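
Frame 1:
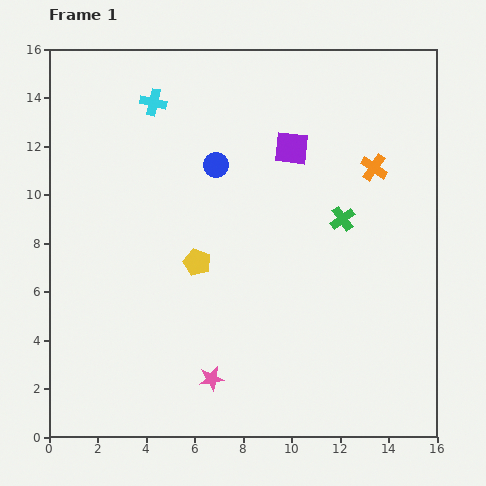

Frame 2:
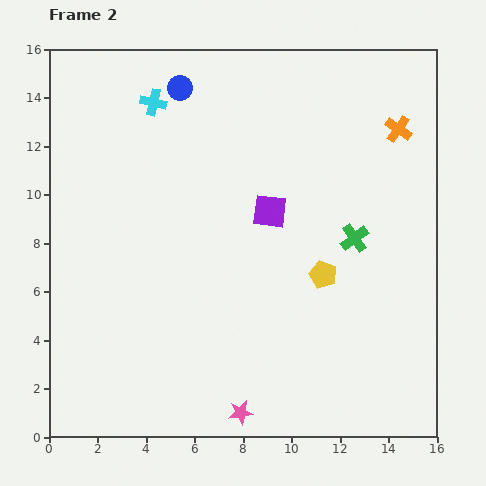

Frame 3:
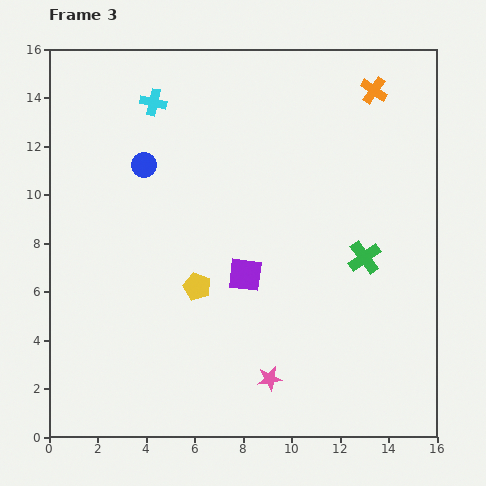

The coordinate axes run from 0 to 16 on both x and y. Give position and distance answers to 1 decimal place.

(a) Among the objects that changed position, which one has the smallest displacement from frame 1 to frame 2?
the green cross

(moved 0.9)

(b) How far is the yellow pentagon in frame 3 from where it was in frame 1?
1.0

The yellow pentagon moved from (6.1, 7.2) to (6.1, 6.2), a distance of √(0.0² + 1.0²) ≈ 1.0.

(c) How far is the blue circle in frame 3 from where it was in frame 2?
3.5

The blue circle moved from (5.4, 14.4) to (3.9, 11.2), a distance of √(1.5² + 3.2²) ≈ 3.5.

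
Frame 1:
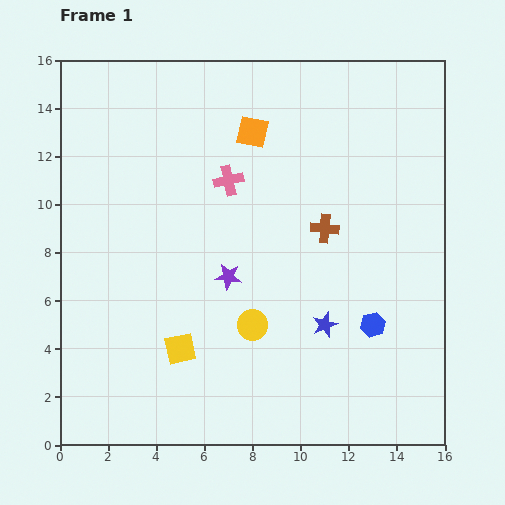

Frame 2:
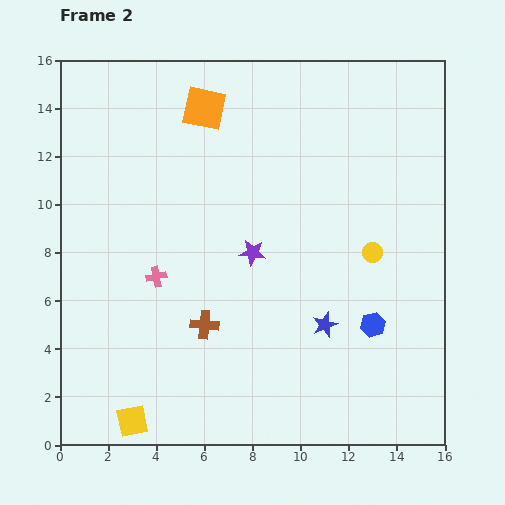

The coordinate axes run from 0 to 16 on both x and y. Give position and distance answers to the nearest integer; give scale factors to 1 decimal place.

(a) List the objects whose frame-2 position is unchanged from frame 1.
the blue star, the blue hexagon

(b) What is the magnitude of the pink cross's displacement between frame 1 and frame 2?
5

The pink cross moved from (7, 11) to (4, 7), a distance of √(3² + 4²) ≈ 5.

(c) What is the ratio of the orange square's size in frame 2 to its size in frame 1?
1.4×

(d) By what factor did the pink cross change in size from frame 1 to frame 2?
0.7×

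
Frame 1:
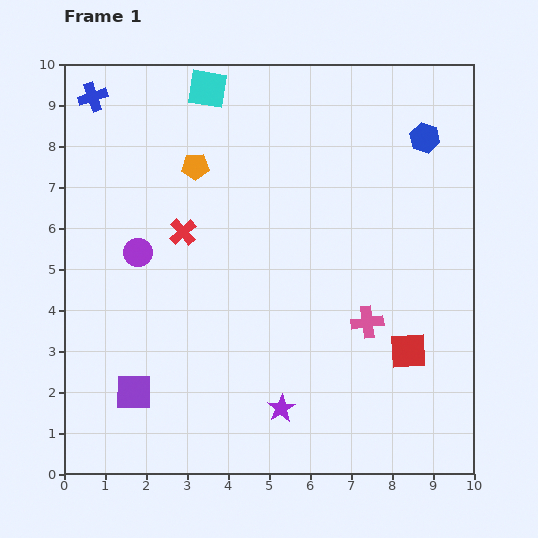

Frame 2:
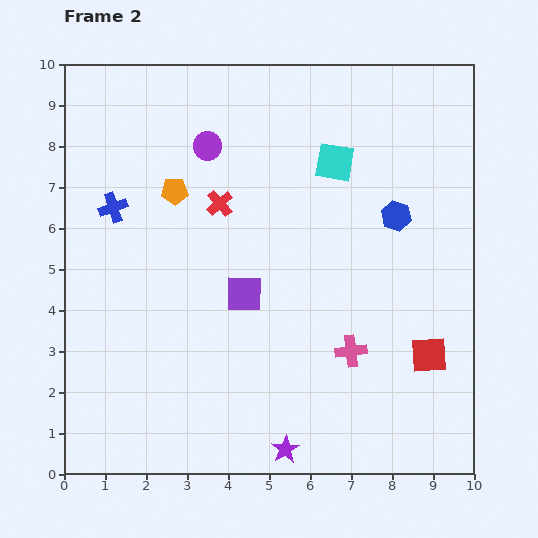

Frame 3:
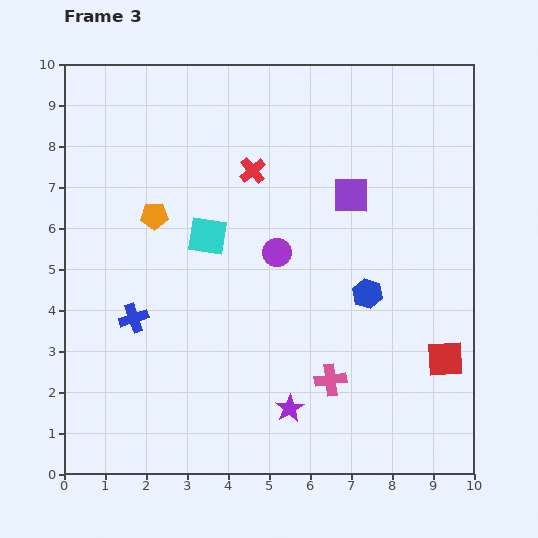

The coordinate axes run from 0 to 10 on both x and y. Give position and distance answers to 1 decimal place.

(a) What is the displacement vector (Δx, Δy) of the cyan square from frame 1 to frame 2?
(3.1, -1.8)

The cyan square was at (3.5, 9.4) in frame 1 and (6.6, 7.6) in frame 2.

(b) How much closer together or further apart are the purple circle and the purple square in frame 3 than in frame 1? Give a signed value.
-1.1

Distance in frame 1: 3.4. Distance in frame 3: 2.3.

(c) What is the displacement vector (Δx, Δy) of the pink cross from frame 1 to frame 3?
(-0.9, -1.4)

The pink cross was at (7.4, 3.7) in frame 1 and (6.5, 2.3) in frame 3.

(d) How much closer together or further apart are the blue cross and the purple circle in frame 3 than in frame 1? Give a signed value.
-0.2

Distance in frame 1: 4.0. Distance in frame 3: 3.8.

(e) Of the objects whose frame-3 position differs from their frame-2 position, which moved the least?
the red square

(moved 0.4)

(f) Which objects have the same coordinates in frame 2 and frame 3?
none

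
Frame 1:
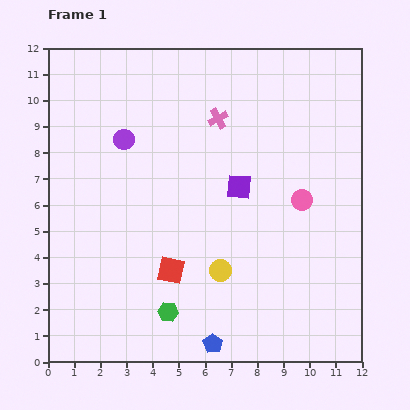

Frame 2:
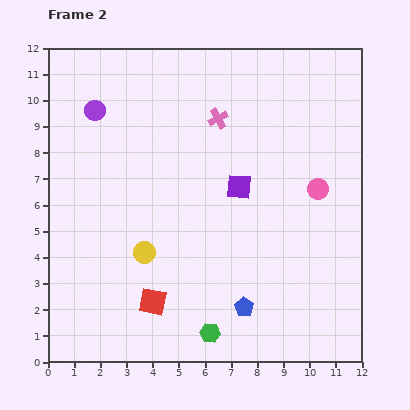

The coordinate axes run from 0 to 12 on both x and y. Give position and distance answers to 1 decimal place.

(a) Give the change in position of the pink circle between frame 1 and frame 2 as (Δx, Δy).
(0.6, 0.4)

The pink circle was at (9.7, 6.2) in frame 1 and (10.3, 6.6) in frame 2.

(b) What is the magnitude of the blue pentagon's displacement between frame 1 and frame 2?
1.8

The blue pentagon moved from (6.3, 0.7) to (7.5, 2.1), a distance of √(1.2² + 1.4²) ≈ 1.8.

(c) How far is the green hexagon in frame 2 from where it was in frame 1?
1.8

The green hexagon moved from (4.6, 1.9) to (6.2, 1.1), a distance of √(1.6² + 0.8²) ≈ 1.8.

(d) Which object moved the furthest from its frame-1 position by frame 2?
the yellow circle

(moved 3.0; next 1.8)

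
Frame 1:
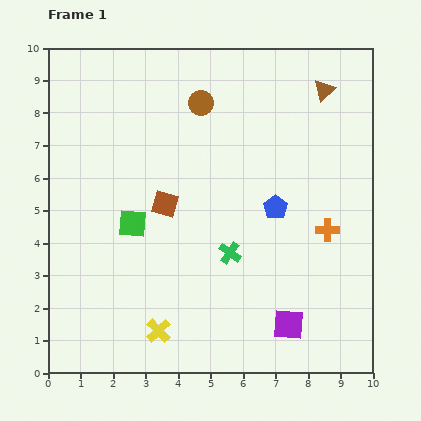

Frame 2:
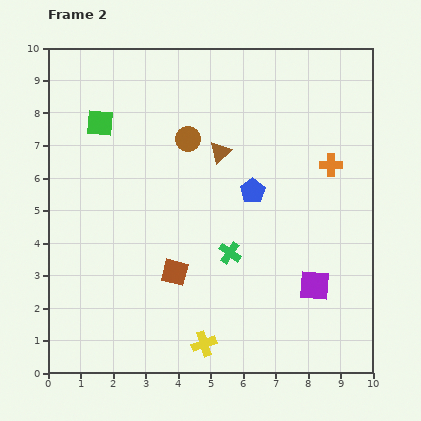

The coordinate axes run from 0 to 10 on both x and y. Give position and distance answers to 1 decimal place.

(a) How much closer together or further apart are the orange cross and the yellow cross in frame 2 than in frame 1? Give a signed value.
+0.6

Distance in frame 1: 6.1. Distance in frame 2: 6.7.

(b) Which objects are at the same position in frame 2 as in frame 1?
the green cross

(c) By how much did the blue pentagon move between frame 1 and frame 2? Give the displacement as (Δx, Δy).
(-0.7, 0.5)

The blue pentagon was at (7.0, 5.1) in frame 1 and (6.3, 5.6) in frame 2.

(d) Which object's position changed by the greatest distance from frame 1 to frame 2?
the brown triangle

(moved 3.7; next 3.3)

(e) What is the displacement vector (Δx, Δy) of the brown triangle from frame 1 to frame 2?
(-3.2, -1.9)

The brown triangle was at (8.5, 8.7) in frame 1 and (5.3, 6.8) in frame 2.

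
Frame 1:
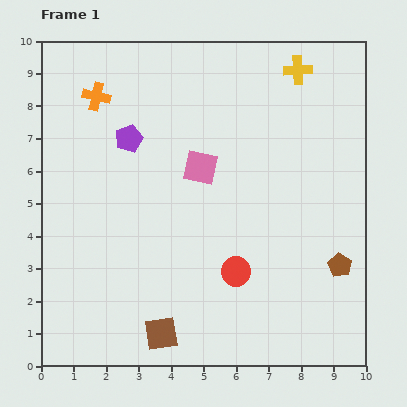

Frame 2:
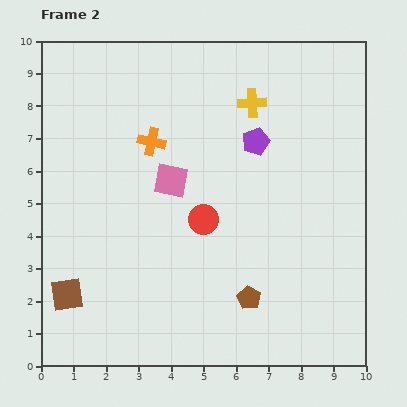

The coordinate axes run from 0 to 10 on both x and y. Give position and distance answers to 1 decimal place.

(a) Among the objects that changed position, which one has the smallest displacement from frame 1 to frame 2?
the pink square

(moved 1.0)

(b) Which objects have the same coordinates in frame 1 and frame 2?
none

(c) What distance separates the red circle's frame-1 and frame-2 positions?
1.9

The red circle moved from (6.0, 2.9) to (5.0, 4.5), a distance of √(1.0² + 1.6²) ≈ 1.9.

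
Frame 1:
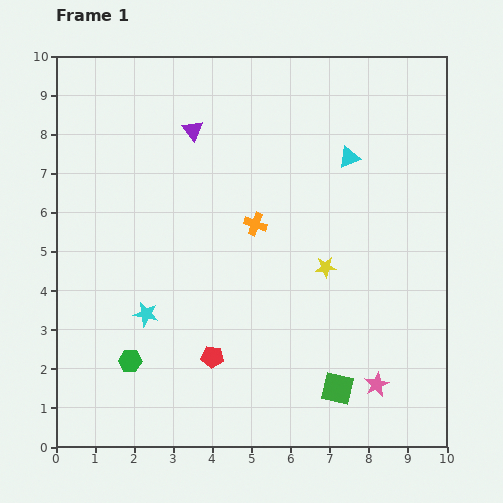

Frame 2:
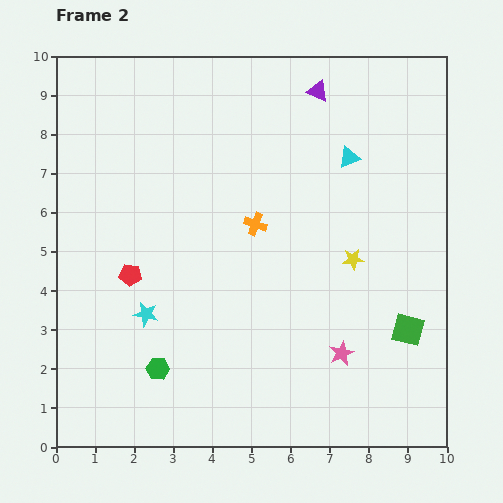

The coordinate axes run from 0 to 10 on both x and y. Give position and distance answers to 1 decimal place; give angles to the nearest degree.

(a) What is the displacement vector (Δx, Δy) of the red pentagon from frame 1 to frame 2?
(-2.1, 2.1)

The red pentagon was at (4.0, 2.3) in frame 1 and (1.9, 4.4) in frame 2.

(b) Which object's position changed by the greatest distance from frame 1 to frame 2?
the purple triangle

(moved 3.4; next 3.0)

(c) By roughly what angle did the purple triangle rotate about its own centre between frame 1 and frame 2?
32° counter-clockwise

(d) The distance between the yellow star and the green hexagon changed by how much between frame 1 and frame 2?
+0.2

Distance in frame 1: 5.5. Distance in frame 2: 5.7.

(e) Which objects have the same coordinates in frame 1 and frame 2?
the orange cross, the cyan triangle, the cyan star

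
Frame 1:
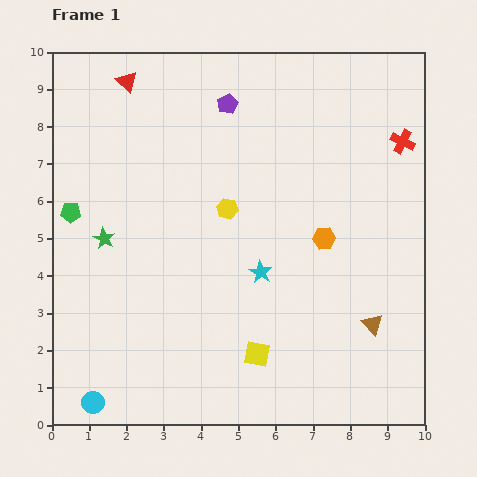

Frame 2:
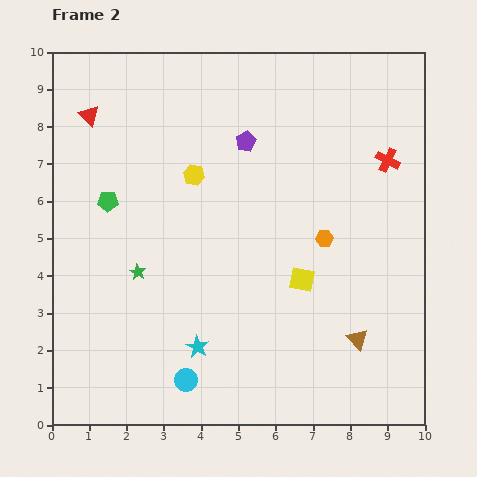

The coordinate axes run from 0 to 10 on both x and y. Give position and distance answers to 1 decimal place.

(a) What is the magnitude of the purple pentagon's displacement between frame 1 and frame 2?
1.1

The purple pentagon moved from (4.7, 8.6) to (5.2, 7.6), a distance of √(0.5² + 1.0²) ≈ 1.1.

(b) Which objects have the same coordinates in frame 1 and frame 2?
the orange hexagon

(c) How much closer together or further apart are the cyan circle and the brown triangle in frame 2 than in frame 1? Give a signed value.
-3.1

Distance in frame 1: 7.8. Distance in frame 2: 4.7.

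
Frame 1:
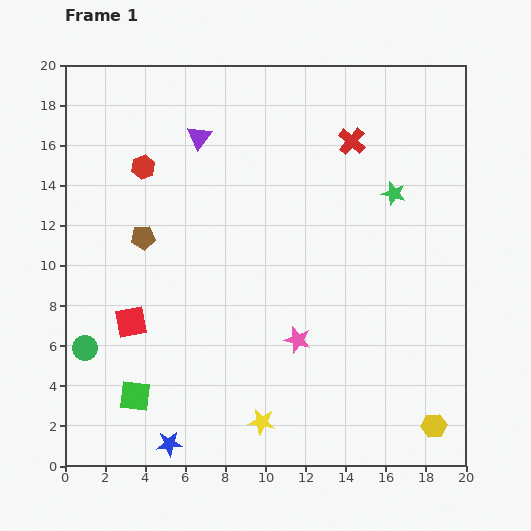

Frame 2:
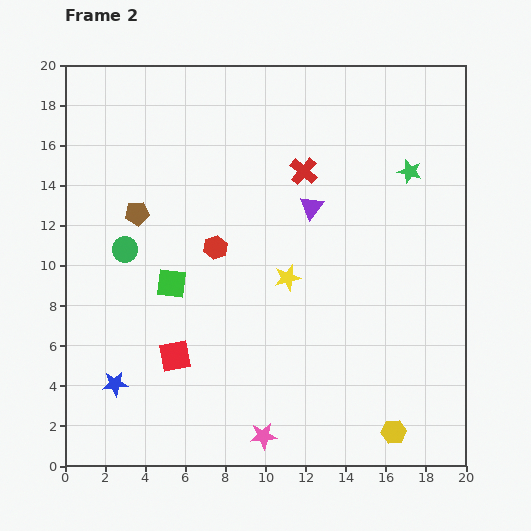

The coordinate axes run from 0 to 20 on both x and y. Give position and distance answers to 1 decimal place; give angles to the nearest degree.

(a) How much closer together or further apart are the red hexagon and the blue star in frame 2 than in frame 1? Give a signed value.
-5.5

Distance in frame 1: 13.9. Distance in frame 2: 8.4.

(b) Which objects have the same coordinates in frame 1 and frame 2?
none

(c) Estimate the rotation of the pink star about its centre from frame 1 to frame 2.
20° counter-clockwise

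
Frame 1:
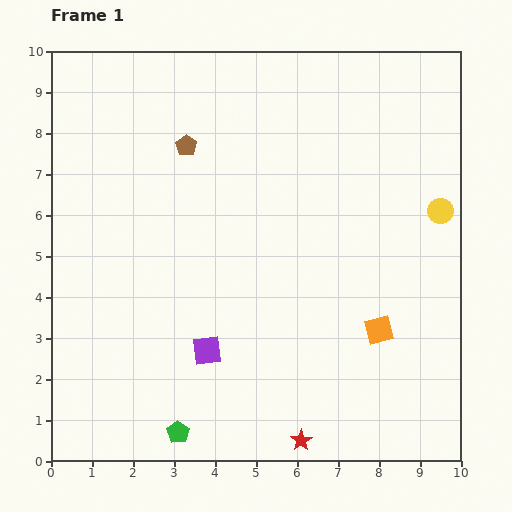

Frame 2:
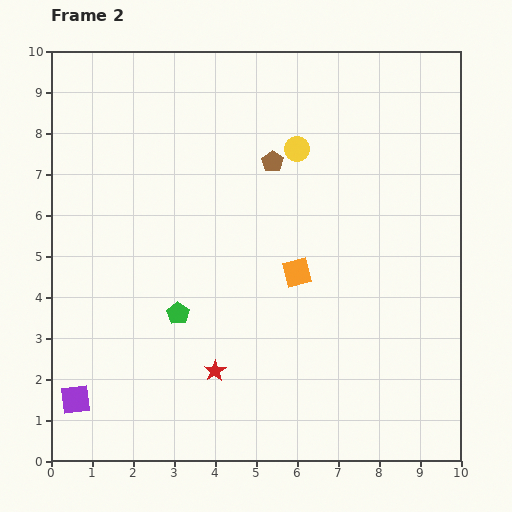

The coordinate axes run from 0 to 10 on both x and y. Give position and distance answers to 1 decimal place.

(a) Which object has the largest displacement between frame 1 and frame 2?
the yellow circle

(moved 3.8; next 3.4)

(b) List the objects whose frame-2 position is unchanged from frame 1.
none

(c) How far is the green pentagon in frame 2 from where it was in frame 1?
2.9

The green pentagon moved from (3.1, 0.7) to (3.1, 3.6), a distance of √(0.0² + 2.9²) ≈ 2.9.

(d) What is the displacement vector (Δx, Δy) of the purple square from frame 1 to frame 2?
(-3.2, -1.2)

The purple square was at (3.8, 2.7) in frame 1 and (0.6, 1.5) in frame 2.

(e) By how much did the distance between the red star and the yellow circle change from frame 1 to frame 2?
-0.8

Distance in frame 1: 6.6. Distance in frame 2: 5.8.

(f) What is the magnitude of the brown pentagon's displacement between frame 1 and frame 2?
2.1

The brown pentagon moved from (3.3, 7.7) to (5.4, 7.3), a distance of √(2.1² + 0.4²) ≈ 2.1.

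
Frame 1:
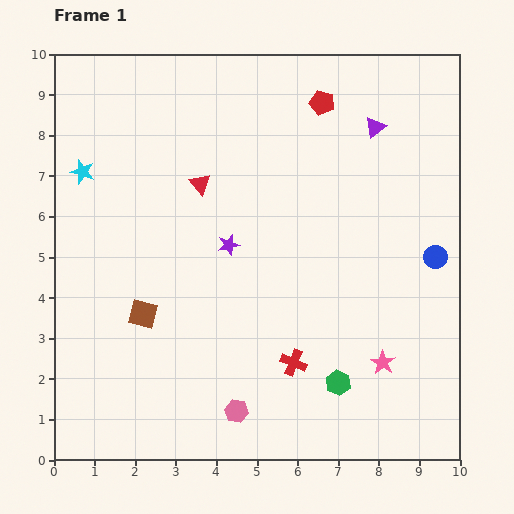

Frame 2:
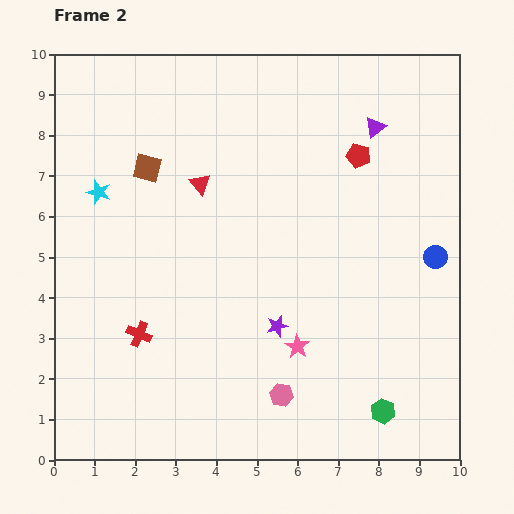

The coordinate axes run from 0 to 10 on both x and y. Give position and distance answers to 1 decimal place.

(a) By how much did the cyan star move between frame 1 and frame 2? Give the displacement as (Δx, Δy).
(0.4, -0.5)

The cyan star was at (0.7, 7.1) in frame 1 and (1.1, 6.6) in frame 2.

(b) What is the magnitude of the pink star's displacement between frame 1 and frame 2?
2.1

The pink star moved from (8.1, 2.4) to (6.0, 2.8), a distance of √(2.1² + 0.4²) ≈ 2.1.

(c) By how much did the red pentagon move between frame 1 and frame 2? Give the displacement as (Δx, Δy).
(0.9, -1.3)

The red pentagon was at (6.6, 8.8) in frame 1 and (7.5, 7.5) in frame 2.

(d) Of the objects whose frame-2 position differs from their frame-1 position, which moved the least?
the cyan star

(moved 0.6)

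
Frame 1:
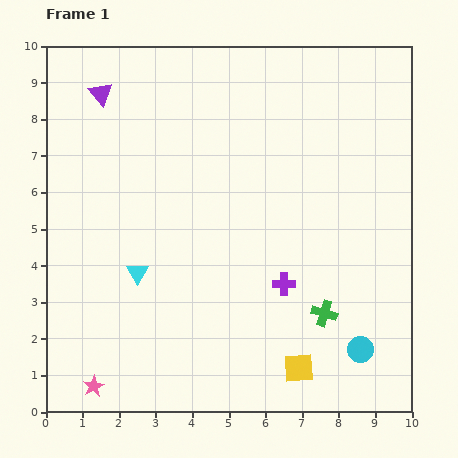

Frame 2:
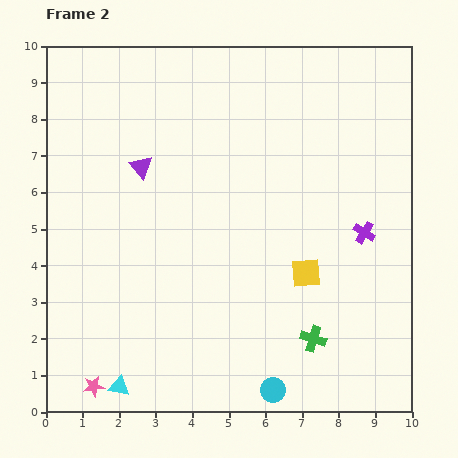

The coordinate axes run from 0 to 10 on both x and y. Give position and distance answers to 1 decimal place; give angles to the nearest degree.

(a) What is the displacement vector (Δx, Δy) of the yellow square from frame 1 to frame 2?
(0.2, 2.6)

The yellow square was at (6.9, 1.2) in frame 1 and (7.1, 3.8) in frame 2.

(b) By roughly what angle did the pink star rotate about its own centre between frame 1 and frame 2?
21° clockwise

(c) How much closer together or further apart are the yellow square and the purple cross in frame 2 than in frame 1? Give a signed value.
-0.4

Distance in frame 1: 2.3. Distance in frame 2: 1.9.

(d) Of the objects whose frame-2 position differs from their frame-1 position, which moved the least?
the green cross

(moved 0.8)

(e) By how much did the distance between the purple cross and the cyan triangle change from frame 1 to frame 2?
+3.9

Distance in frame 1: 4.0. Distance in frame 2: 7.9.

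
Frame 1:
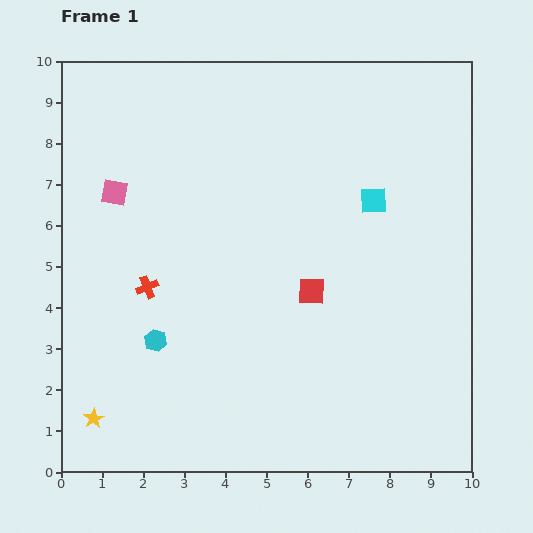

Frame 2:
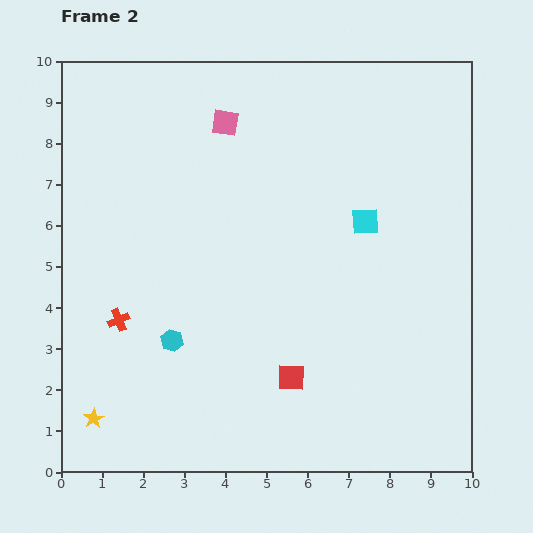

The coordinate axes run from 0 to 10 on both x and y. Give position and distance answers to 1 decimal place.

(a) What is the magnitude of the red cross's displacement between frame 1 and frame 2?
1.1

The red cross moved from (2.1, 4.5) to (1.4, 3.7), a distance of √(0.7² + 0.8²) ≈ 1.1.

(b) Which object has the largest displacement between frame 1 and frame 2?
the pink square

(moved 3.2; next 2.2)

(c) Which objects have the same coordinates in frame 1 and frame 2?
the yellow star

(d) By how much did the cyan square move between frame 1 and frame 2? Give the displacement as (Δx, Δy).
(-0.2, -0.5)

The cyan square was at (7.6, 6.6) in frame 1 and (7.4, 6.1) in frame 2.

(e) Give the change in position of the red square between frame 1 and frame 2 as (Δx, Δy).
(-0.5, -2.1)

The red square was at (6.1, 4.4) in frame 1 and (5.6, 2.3) in frame 2.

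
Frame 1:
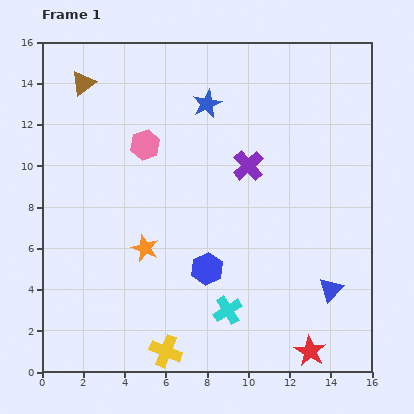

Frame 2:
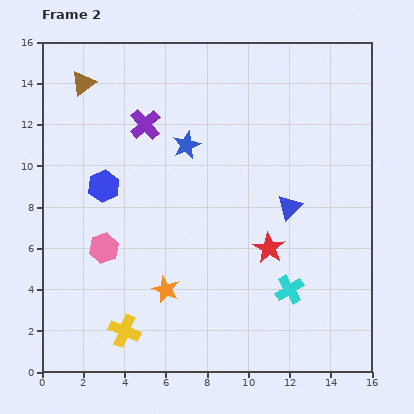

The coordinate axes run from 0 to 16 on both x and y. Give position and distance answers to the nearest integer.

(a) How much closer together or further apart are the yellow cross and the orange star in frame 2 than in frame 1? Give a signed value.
-2

Distance in frame 1: 5. Distance in frame 2: 3.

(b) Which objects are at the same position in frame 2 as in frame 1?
the brown triangle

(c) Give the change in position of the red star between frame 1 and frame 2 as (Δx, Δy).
(-2, 5)

The red star was at (13, 1) in frame 1 and (11, 6) in frame 2.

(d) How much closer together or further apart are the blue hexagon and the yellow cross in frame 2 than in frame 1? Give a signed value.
+3

Distance in frame 1: 4. Distance in frame 2: 7.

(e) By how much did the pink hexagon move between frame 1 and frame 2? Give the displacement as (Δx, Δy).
(-2, -5)

The pink hexagon was at (5, 11) in frame 1 and (3, 6) in frame 2.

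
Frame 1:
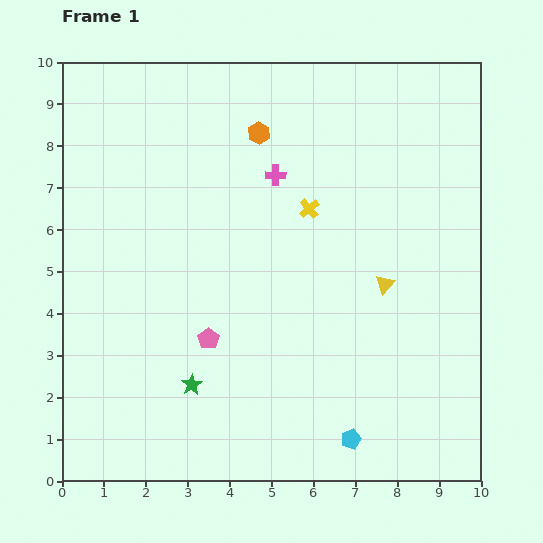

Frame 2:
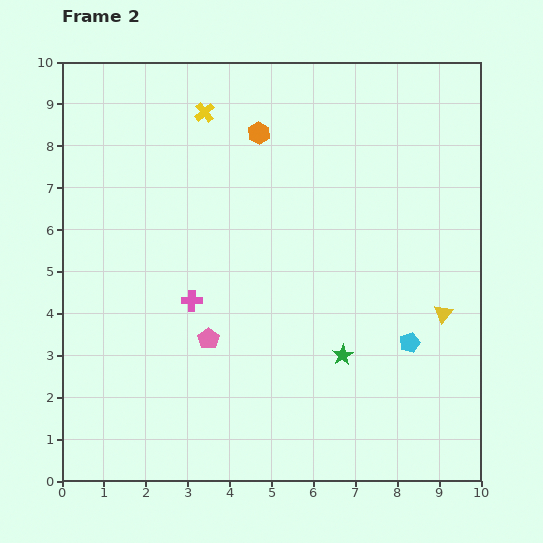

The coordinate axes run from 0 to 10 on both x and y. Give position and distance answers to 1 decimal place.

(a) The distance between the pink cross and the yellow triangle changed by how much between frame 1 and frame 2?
+2.3

Distance in frame 1: 3.7. Distance in frame 2: 6.0.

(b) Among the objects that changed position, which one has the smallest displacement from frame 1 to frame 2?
the yellow triangle

(moved 1.6)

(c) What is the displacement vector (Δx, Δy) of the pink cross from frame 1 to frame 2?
(-2.0, -3.0)

The pink cross was at (5.1, 7.3) in frame 1 and (3.1, 4.3) in frame 2.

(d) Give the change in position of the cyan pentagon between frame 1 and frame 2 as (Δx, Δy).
(1.4, 2.3)

The cyan pentagon was at (6.9, 1.0) in frame 1 and (8.3, 3.3) in frame 2.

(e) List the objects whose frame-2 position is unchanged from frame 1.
the orange hexagon, the pink pentagon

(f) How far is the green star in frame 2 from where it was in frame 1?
3.7

The green star moved from (3.1, 2.3) to (6.7, 3.0), a distance of √(3.6² + 0.7²) ≈ 3.7.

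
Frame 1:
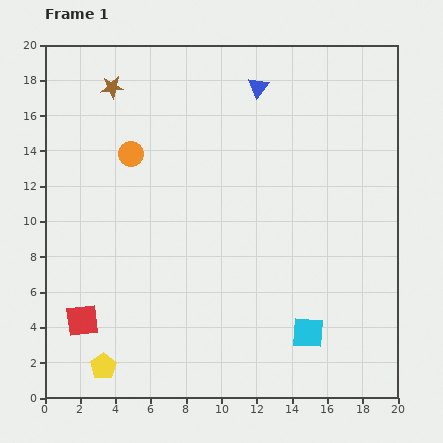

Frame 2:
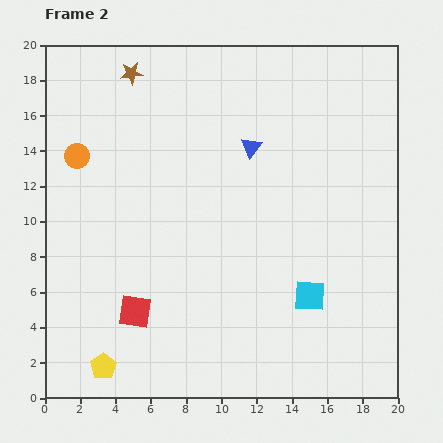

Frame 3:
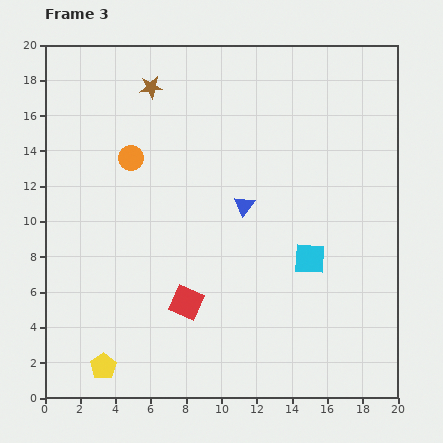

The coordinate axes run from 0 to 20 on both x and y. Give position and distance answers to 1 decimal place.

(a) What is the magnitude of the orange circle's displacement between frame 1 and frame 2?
3.1

The orange circle moved from (4.9, 13.8) to (1.8, 13.7), a distance of √(3.1² + 0.1²) ≈ 3.1.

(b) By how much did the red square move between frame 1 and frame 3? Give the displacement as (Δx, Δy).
(5.9, 1.0)

The red square was at (2.1, 4.4) in frame 1 and (8.0, 5.4) in frame 3.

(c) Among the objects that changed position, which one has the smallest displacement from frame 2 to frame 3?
the brown star

(moved 1.4)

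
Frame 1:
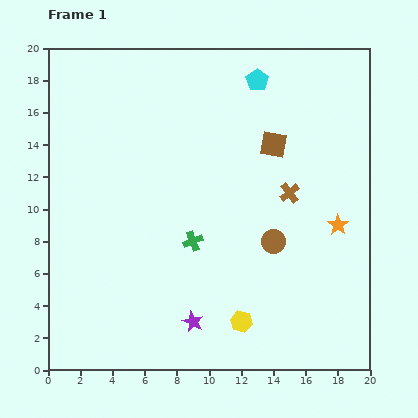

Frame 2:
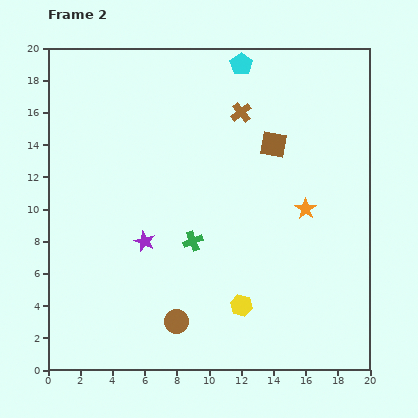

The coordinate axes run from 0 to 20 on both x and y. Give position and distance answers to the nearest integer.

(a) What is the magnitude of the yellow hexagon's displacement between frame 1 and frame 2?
1

The yellow hexagon moved from (12, 3) to (12, 4), a distance of √(0² + 1²) ≈ 1.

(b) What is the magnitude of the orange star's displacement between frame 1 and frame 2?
2

The orange star moved from (18, 9) to (16, 10), a distance of √(2² + 1²) ≈ 2.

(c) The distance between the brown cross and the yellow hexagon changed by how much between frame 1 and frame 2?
+3

Distance in frame 1: 9. Distance in frame 2: 12.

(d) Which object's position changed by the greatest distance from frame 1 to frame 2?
the brown circle

(moved 8; next 6)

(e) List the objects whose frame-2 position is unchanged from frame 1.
the green cross, the brown square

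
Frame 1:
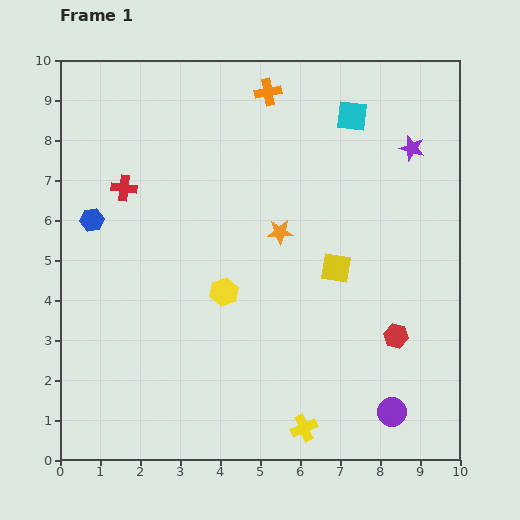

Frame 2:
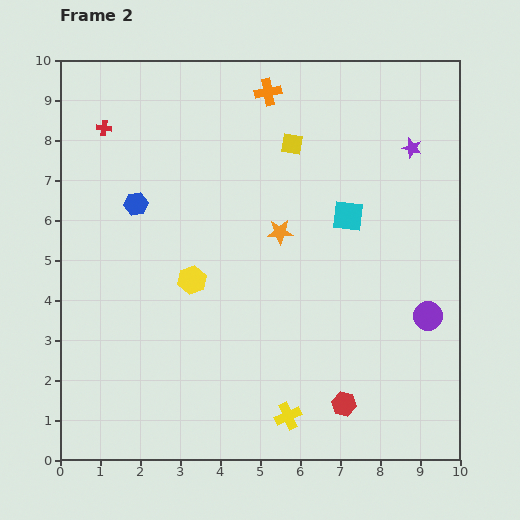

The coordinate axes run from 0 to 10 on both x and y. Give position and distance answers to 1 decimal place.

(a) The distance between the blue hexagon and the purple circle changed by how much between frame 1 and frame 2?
-1.1

Distance in frame 1: 8.9. Distance in frame 2: 7.8.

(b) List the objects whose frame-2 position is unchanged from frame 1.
the orange cross, the orange star, the purple star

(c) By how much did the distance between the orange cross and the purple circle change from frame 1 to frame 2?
-1.7

Distance in frame 1: 8.6. Distance in frame 2: 6.9.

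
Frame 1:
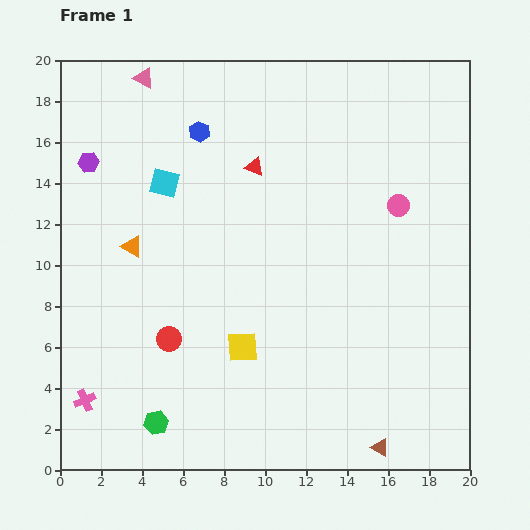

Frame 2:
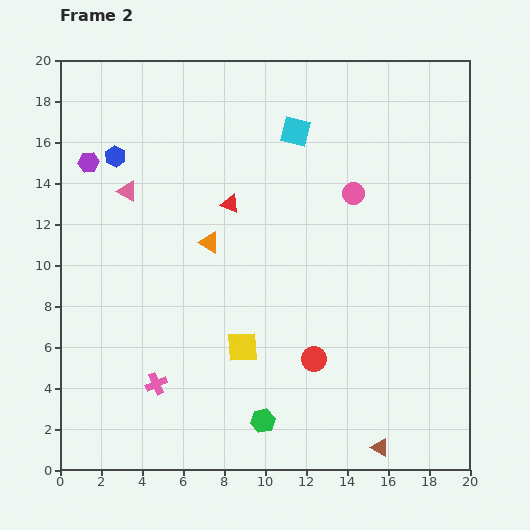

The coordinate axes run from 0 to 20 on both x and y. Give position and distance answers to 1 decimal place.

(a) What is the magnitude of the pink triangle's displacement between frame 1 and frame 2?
5.6

The pink triangle moved from (4.1, 19.1) to (3.3, 13.6), a distance of √(0.8² + 5.5²) ≈ 5.6.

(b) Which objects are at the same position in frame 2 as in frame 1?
the purple hexagon, the brown triangle, the yellow square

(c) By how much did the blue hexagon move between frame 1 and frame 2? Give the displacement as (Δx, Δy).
(-4.1, -1.2)

The blue hexagon was at (6.8, 16.5) in frame 1 and (2.7, 15.3) in frame 2.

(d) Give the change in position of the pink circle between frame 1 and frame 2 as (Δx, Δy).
(-2.2, 0.6)

The pink circle was at (16.5, 12.9) in frame 1 and (14.3, 13.5) in frame 2.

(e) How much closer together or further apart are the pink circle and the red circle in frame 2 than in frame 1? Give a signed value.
-4.6

Distance in frame 1: 12.9. Distance in frame 2: 8.3.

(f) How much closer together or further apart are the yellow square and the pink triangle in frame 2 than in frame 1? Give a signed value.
-4.6

Distance in frame 1: 14.0. Distance in frame 2: 9.4.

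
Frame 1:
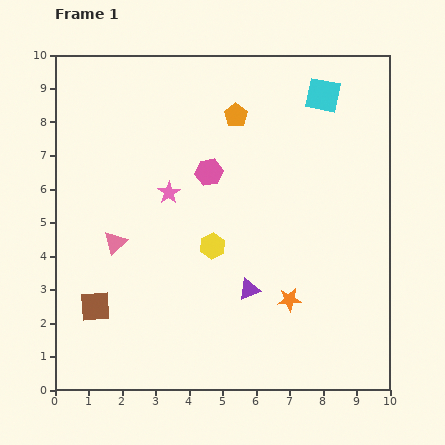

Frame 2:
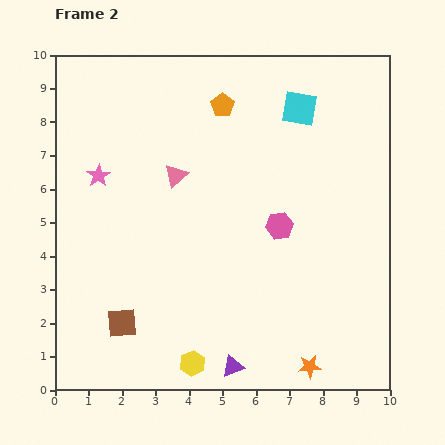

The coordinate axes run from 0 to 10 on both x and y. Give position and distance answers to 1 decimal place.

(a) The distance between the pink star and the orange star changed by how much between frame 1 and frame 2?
+3.7

Distance in frame 1: 4.8. Distance in frame 2: 8.5.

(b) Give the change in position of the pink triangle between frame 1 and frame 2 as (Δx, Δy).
(1.8, 2.0)

The pink triangle was at (1.8, 4.4) in frame 1 and (3.6, 6.4) in frame 2.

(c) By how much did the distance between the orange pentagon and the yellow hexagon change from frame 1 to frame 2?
+3.8

Distance in frame 1: 4.0. Distance in frame 2: 7.8.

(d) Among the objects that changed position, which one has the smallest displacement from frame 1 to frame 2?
the orange pentagon

(moved 0.5)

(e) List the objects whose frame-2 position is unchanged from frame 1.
none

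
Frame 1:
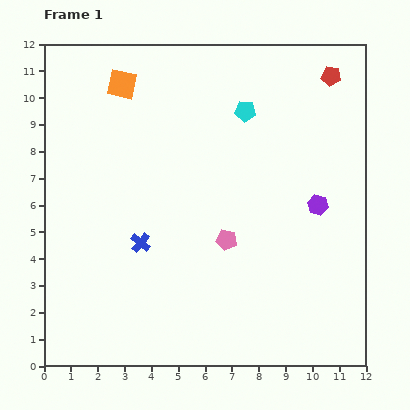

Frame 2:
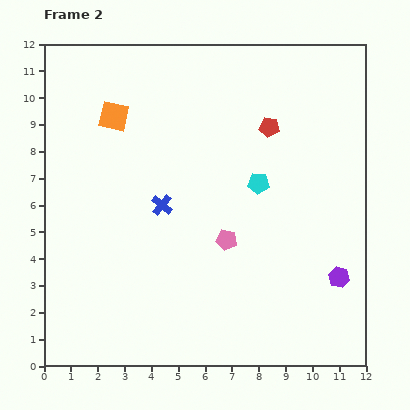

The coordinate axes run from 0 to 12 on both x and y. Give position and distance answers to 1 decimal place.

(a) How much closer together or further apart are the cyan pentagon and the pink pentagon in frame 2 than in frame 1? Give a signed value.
-2.5

Distance in frame 1: 4.9. Distance in frame 2: 2.4.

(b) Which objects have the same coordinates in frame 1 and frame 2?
the pink pentagon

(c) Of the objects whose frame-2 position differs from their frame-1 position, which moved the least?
the orange square

(moved 1.2)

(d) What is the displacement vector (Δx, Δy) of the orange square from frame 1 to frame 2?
(-0.3, -1.2)

The orange square was at (2.9, 10.5) in frame 1 and (2.6, 9.3) in frame 2.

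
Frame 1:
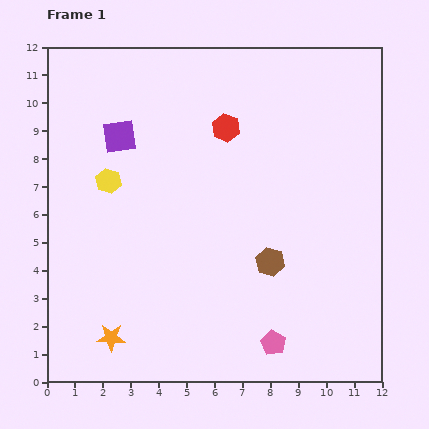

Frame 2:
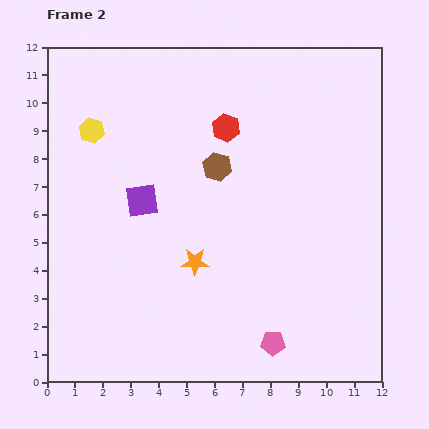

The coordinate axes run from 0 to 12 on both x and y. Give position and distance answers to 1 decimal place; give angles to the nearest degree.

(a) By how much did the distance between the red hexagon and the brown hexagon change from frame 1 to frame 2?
-3.7

Distance in frame 1: 5.1. Distance in frame 2: 1.4.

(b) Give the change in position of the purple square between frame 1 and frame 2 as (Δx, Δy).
(0.8, -2.3)

The purple square was at (2.6, 8.8) in frame 1 and (3.4, 6.5) in frame 2.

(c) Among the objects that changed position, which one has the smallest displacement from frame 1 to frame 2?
the yellow hexagon

(moved 1.9)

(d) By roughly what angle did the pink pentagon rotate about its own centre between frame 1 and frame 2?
28° counter-clockwise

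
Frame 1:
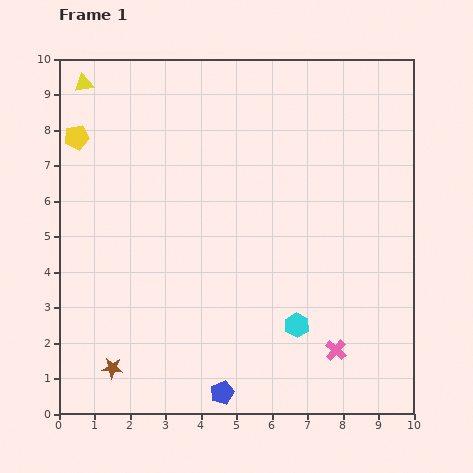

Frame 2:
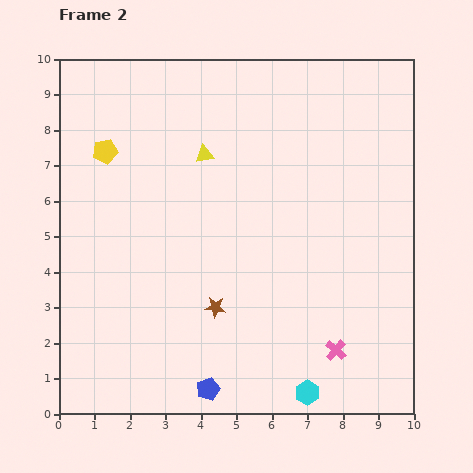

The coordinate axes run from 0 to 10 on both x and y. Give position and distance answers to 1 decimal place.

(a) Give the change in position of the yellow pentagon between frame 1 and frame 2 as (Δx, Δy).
(0.8, -0.4)

The yellow pentagon was at (0.5, 7.8) in frame 1 and (1.3, 7.4) in frame 2.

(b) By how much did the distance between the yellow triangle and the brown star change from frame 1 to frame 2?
-3.7

Distance in frame 1: 8.0. Distance in frame 2: 4.3.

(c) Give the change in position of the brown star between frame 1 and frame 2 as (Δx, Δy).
(2.9, 1.7)

The brown star was at (1.5, 1.3) in frame 1 and (4.4, 3.0) in frame 2.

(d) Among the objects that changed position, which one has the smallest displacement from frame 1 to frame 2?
the blue pentagon

(moved 0.4)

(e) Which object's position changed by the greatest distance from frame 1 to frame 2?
the yellow triangle

(moved 3.9; next 3.4)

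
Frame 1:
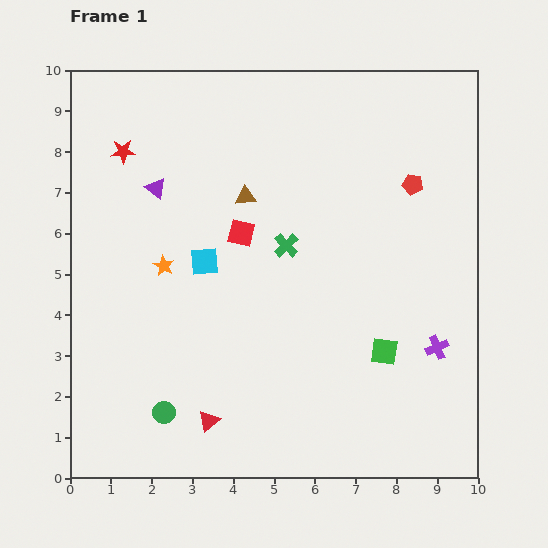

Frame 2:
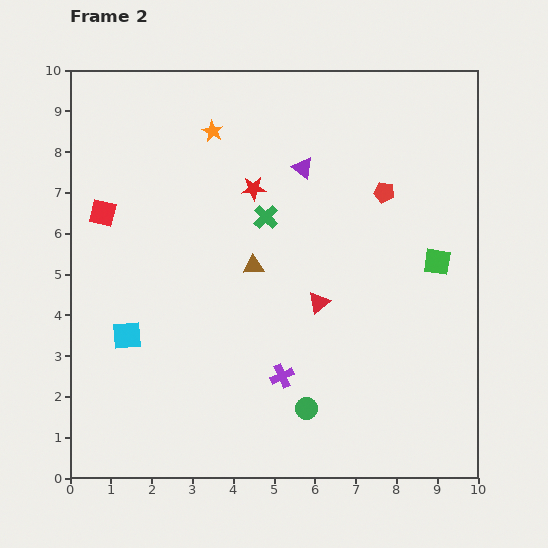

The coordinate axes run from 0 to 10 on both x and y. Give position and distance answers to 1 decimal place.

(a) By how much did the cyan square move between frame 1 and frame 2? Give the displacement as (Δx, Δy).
(-1.9, -1.8)

The cyan square was at (3.3, 5.3) in frame 1 and (1.4, 3.5) in frame 2.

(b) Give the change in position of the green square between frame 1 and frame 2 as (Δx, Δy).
(1.3, 2.2)

The green square was at (7.7, 3.1) in frame 1 and (9.0, 5.3) in frame 2.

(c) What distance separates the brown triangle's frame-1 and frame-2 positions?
1.7

The brown triangle moved from (4.3, 6.9) to (4.5, 5.2), a distance of √(0.2² + 1.7²) ≈ 1.7.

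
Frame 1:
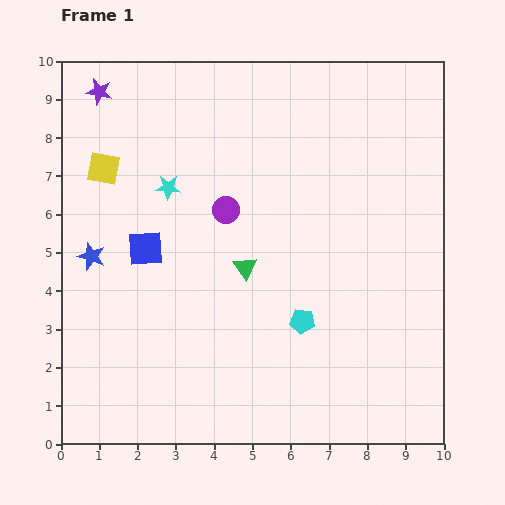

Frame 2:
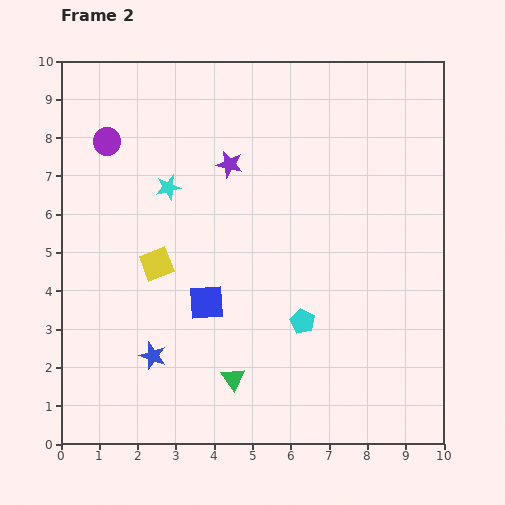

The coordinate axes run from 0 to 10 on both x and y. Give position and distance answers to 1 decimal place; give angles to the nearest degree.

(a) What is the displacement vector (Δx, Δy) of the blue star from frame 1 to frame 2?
(1.6, -2.6)

The blue star was at (0.8, 4.9) in frame 1 and (2.4, 2.3) in frame 2.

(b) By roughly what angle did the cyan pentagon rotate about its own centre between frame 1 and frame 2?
21° clockwise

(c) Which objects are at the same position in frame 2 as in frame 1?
the cyan star, the cyan pentagon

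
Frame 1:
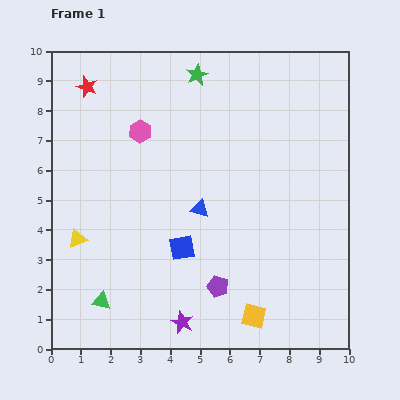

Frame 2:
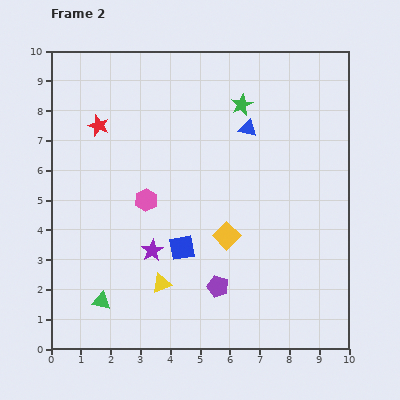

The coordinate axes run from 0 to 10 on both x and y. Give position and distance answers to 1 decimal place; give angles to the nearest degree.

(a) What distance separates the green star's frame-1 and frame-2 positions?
1.8

The green star moved from (4.9, 9.2) to (6.4, 8.2), a distance of √(1.5² + 1.0²) ≈ 1.8.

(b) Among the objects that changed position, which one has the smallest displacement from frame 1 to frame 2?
the red star

(moved 1.4)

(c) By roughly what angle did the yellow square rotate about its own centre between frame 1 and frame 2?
32° clockwise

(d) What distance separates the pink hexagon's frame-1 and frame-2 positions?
2.3

The pink hexagon moved from (3.0, 7.3) to (3.2, 5.0), a distance of √(0.2² + 2.3²) ≈ 2.3.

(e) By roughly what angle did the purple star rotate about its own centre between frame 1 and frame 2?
16° clockwise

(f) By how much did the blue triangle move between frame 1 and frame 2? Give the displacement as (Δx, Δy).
(1.6, 2.7)

The blue triangle was at (5.0, 4.7) in frame 1 and (6.6, 7.4) in frame 2.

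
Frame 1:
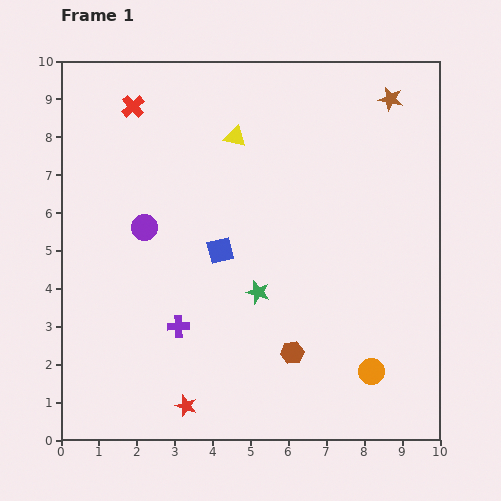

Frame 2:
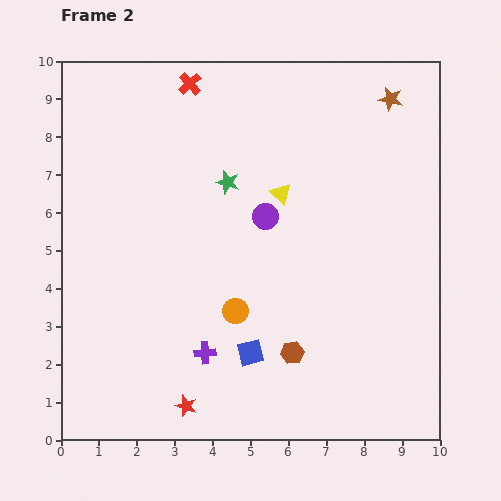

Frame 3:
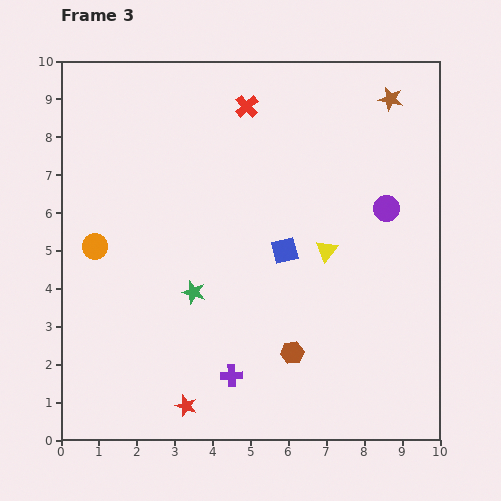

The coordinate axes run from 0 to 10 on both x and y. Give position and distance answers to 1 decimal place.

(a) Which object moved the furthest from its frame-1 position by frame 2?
the orange circle

(moved 3.9; next 3.2)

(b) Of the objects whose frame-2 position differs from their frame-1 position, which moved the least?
the purple cross

(moved 1.0)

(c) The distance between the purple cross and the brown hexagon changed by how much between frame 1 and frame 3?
-1.4

Distance in frame 1: 3.1. Distance in frame 3: 1.7.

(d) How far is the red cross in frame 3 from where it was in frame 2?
1.6

The red cross moved from (3.4, 9.4) to (4.9, 8.8), a distance of √(1.5² + 0.6²) ≈ 1.6.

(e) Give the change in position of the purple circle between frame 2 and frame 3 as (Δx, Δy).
(3.2, 0.2)

The purple circle was at (5.4, 5.9) in frame 2 and (8.6, 6.1) in frame 3.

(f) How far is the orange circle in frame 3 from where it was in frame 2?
4.1

The orange circle moved from (4.6, 3.4) to (0.9, 5.1), a distance of √(3.7² + 1.7²) ≈ 4.1.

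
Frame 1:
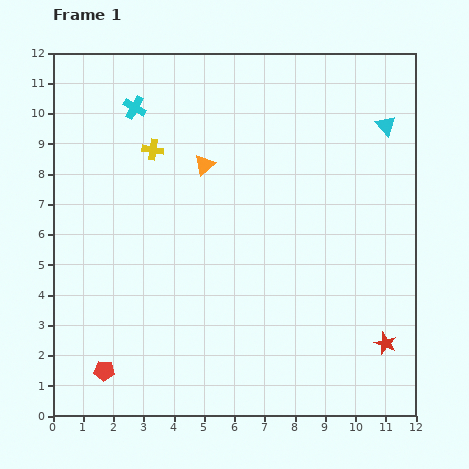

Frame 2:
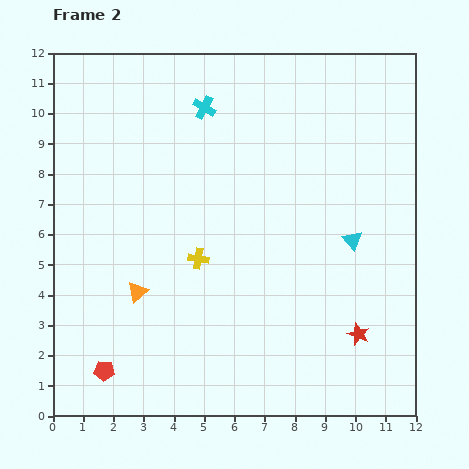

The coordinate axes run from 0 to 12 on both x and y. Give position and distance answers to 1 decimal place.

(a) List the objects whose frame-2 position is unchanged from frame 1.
the red pentagon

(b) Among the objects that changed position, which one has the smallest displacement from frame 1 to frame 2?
the red star

(moved 0.9)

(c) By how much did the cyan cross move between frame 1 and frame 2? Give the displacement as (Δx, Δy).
(2.3, 0.0)

The cyan cross was at (2.7, 10.2) in frame 1 and (5.0, 10.2) in frame 2.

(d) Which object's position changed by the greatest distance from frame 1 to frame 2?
the orange triangle

(moved 4.7; next 4.0)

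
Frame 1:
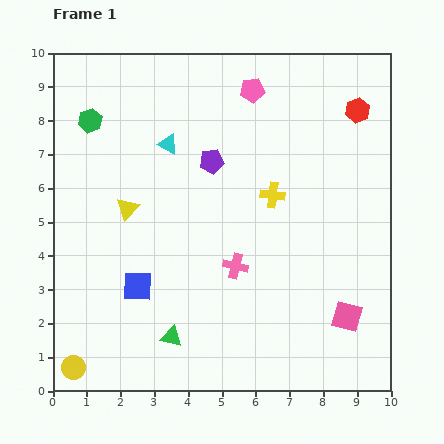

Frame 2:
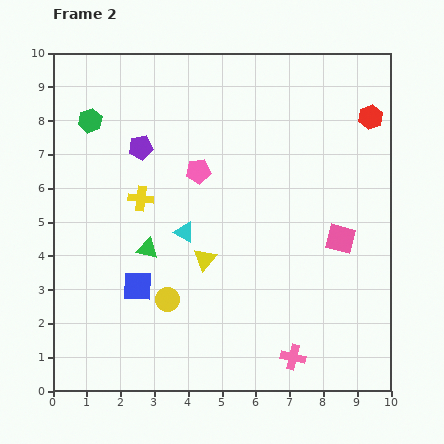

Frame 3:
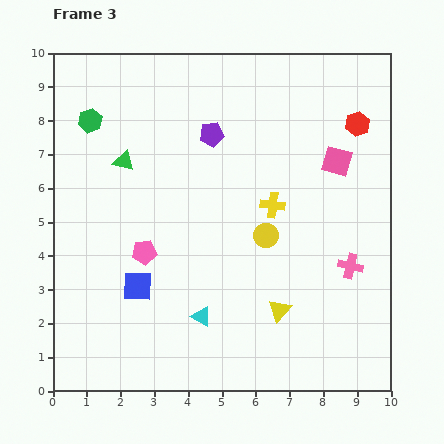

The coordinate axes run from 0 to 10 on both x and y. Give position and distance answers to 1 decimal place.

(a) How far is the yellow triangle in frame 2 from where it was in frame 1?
2.7

The yellow triangle moved from (2.2, 5.4) to (4.5, 3.9), a distance of √(2.3² + 1.5²) ≈ 2.7.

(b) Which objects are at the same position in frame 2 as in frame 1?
the blue square, the green hexagon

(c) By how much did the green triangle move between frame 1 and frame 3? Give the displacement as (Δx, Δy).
(-1.4, 5.2)

The green triangle was at (3.5, 1.6) in frame 1 and (2.1, 6.8) in frame 3.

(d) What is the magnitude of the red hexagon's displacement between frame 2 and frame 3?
0.4

The red hexagon moved from (9.4, 8.1) to (9.0, 7.9), a distance of √(0.4² + 0.2²) ≈ 0.4.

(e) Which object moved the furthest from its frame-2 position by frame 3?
the yellow cross

(moved 3.9; next 3.5)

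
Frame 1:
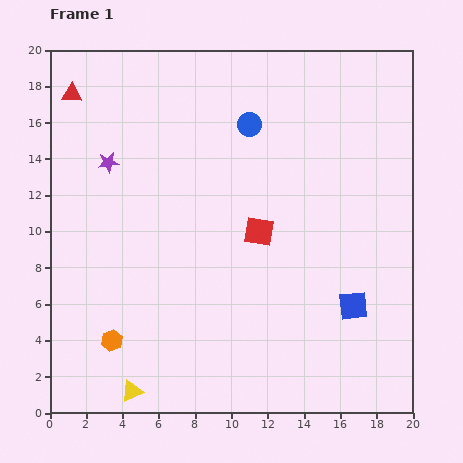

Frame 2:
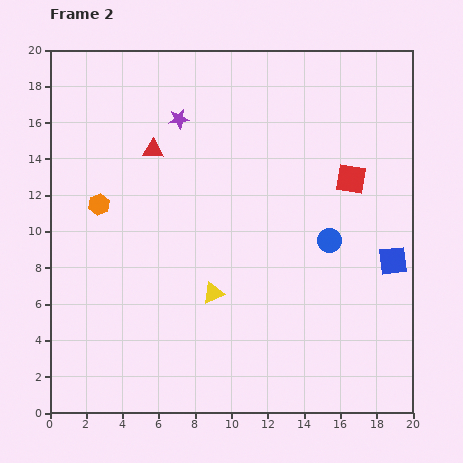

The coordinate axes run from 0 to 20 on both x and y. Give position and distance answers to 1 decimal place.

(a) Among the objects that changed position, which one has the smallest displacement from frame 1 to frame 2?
the blue square

(moved 3.3)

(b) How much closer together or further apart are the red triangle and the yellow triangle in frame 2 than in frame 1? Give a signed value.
-8.1

Distance in frame 1: 16.7. Distance in frame 2: 8.6.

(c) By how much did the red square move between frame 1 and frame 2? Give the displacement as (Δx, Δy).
(5.1, 2.9)

The red square was at (11.5, 10.0) in frame 1 and (16.6, 12.9) in frame 2.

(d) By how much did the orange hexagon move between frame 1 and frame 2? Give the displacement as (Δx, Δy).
(-0.7, 7.5)

The orange hexagon was at (3.4, 4.0) in frame 1 and (2.7, 11.5) in frame 2.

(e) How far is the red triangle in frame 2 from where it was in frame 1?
5.5

The red triangle moved from (1.2, 17.6) to (5.7, 14.5), a distance of √(4.5² + 3.1²) ≈ 5.5.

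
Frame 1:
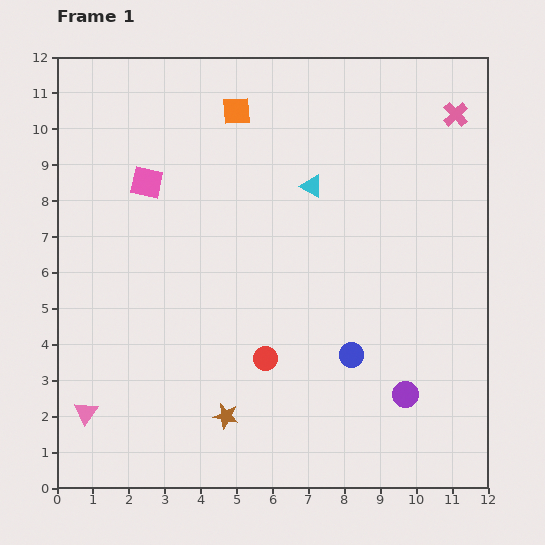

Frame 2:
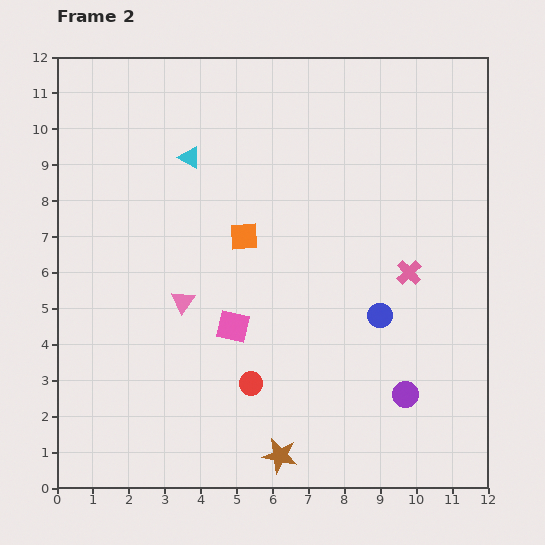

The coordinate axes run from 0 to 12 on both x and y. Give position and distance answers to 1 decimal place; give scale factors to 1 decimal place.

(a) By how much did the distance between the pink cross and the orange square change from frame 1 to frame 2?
-1.4

Distance in frame 1: 6.1. Distance in frame 2: 4.7.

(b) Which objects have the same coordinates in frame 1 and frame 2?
the purple circle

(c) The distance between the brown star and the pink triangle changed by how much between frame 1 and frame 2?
+1.2

Distance in frame 1: 3.9. Distance in frame 2: 5.1.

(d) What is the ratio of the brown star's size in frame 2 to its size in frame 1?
1.4×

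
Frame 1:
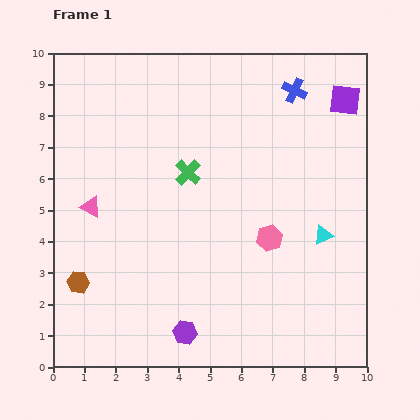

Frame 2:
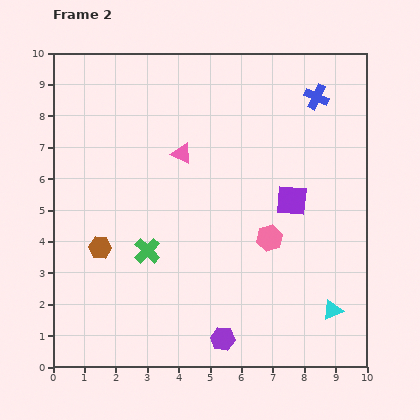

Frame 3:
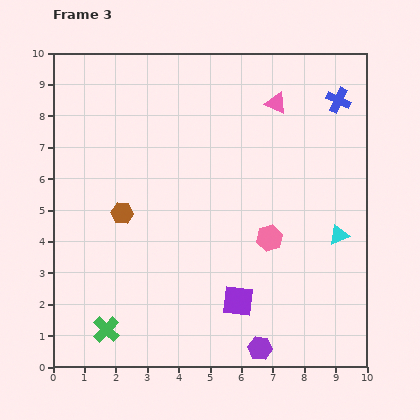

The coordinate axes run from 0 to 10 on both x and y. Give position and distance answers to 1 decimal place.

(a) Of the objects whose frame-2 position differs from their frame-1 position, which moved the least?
the blue cross

(moved 0.7)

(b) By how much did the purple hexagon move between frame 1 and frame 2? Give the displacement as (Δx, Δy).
(1.2, -0.2)

The purple hexagon was at (4.2, 1.1) in frame 1 and (5.4, 0.9) in frame 2.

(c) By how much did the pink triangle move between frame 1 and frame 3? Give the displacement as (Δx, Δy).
(5.9, 3.3)

The pink triangle was at (1.2, 5.1) in frame 1 and (7.1, 8.4) in frame 3.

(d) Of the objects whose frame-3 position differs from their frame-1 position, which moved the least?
the cyan triangle

(moved 0.5)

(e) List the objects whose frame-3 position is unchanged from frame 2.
the pink hexagon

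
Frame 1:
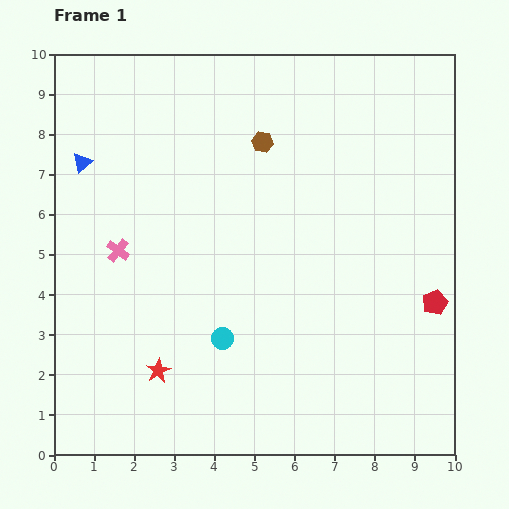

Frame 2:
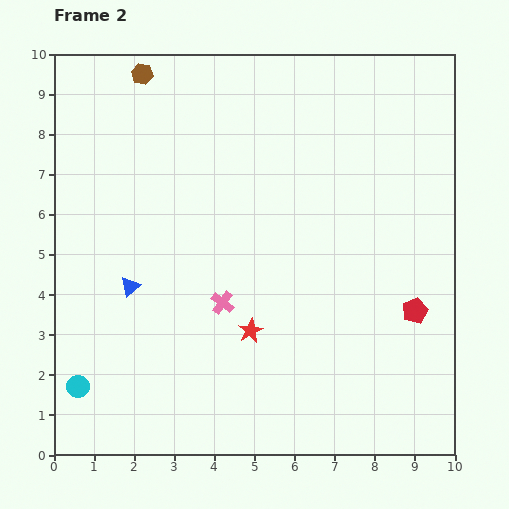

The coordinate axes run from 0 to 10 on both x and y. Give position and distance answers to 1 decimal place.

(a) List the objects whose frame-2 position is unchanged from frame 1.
none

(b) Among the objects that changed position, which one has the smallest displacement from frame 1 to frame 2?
the red pentagon

(moved 0.5)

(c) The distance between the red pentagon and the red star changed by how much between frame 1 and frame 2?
-3.0

Distance in frame 1: 7.1. Distance in frame 2: 4.1.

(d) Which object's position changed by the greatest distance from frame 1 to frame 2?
the cyan circle

(moved 3.8; next 3.4)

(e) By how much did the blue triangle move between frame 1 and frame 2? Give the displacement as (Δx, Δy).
(1.2, -3.1)

The blue triangle was at (0.7, 7.3) in frame 1 and (1.9, 4.2) in frame 2.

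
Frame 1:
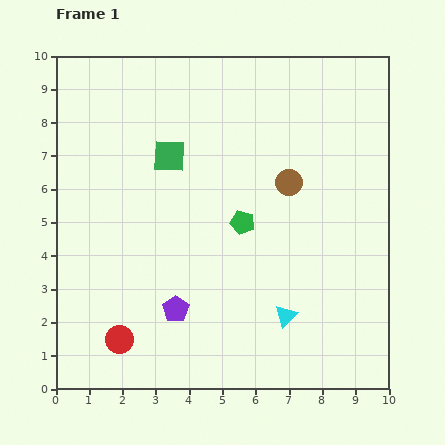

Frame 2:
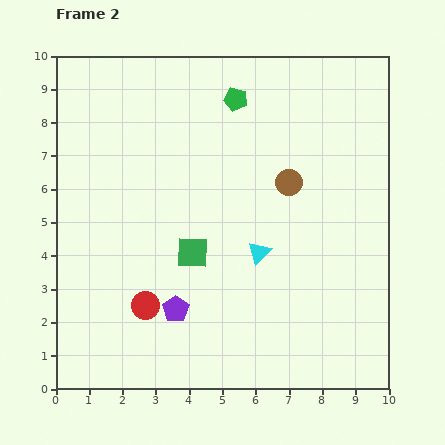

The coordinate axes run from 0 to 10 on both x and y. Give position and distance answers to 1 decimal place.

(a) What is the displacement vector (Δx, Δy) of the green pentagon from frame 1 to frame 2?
(-0.2, 3.7)

The green pentagon was at (5.6, 5.0) in frame 1 and (5.4, 8.7) in frame 2.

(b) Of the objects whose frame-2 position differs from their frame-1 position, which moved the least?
the red circle

(moved 1.3)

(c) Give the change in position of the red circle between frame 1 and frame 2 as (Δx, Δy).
(0.8, 1.0)

The red circle was at (1.9, 1.5) in frame 1 and (2.7, 2.5) in frame 2.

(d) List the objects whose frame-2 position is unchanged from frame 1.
the brown circle, the purple pentagon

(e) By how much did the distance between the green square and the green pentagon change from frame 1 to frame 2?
+1.8

Distance in frame 1: 3.0. Distance in frame 2: 4.8.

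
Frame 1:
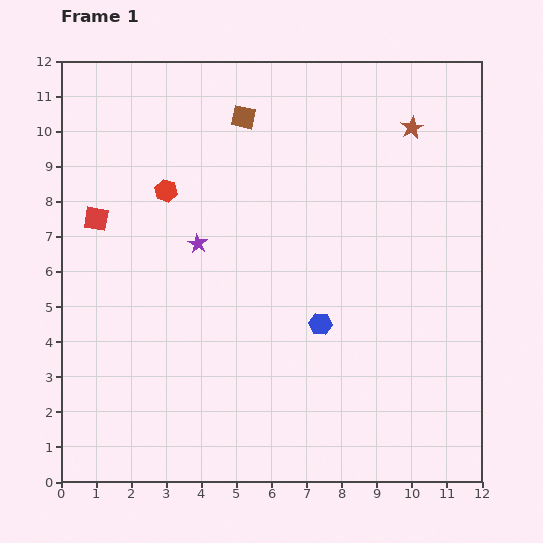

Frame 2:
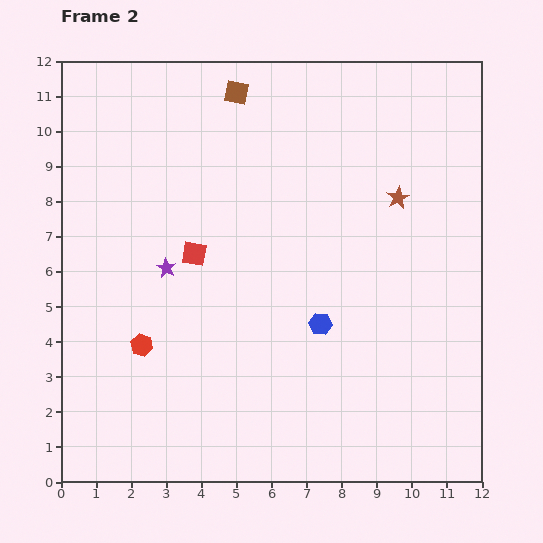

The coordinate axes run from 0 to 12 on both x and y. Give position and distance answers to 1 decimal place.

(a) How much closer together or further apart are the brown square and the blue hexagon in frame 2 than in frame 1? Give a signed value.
+0.7

Distance in frame 1: 6.3. Distance in frame 2: 7.0.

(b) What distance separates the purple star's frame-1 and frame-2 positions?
1.1

The purple star moved from (3.9, 6.8) to (3.0, 6.1), a distance of √(0.9² + 0.7²) ≈ 1.1.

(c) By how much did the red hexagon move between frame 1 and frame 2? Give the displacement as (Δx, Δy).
(-0.7, -4.4)

The red hexagon was at (3.0, 8.3) in frame 1 and (2.3, 3.9) in frame 2.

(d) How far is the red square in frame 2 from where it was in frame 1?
3.0

The red square moved from (1.0, 7.5) to (3.8, 6.5), a distance of √(2.8² + 1.0²) ≈ 3.0.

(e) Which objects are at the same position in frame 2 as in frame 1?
the blue hexagon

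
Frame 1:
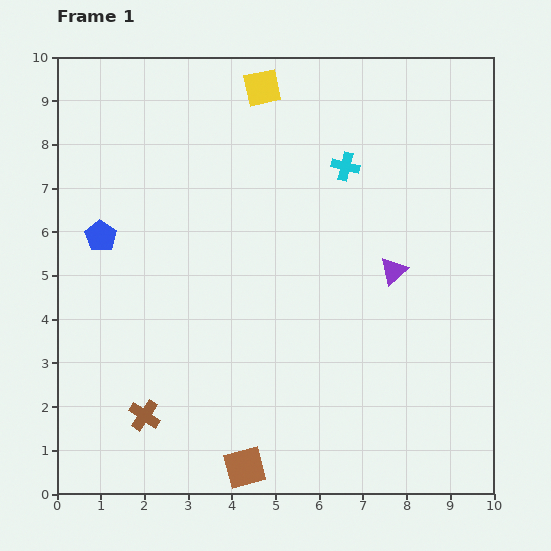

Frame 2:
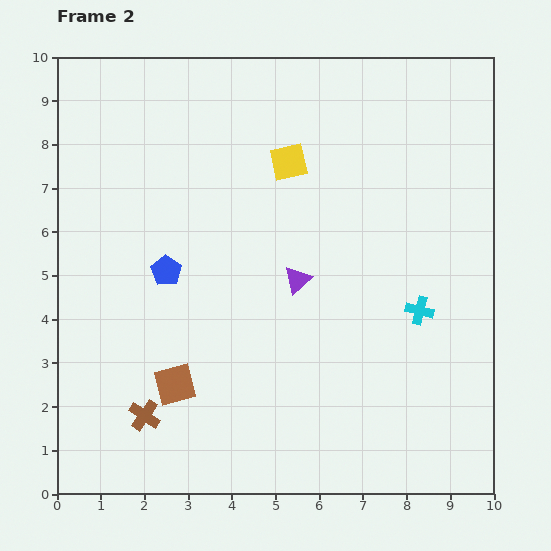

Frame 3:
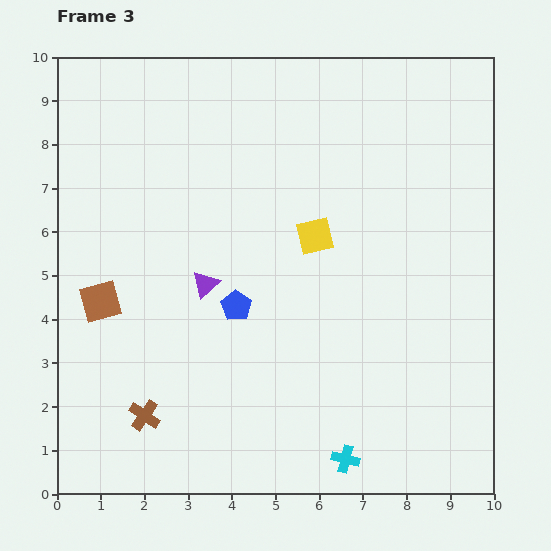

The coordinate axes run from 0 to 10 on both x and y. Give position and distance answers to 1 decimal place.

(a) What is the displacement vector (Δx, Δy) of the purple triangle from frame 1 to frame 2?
(-2.2, -0.2)

The purple triangle was at (7.7, 5.1) in frame 1 and (5.5, 4.9) in frame 2.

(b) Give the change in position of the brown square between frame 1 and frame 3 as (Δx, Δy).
(-3.3, 3.8)

The brown square was at (4.3, 0.6) in frame 1 and (1.0, 4.4) in frame 3.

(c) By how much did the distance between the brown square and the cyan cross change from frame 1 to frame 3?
-0.6

Distance in frame 1: 7.3. Distance in frame 3: 6.7.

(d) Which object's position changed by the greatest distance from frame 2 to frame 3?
the cyan cross

(moved 3.8; next 2.5)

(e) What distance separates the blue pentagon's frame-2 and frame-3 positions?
1.8

The blue pentagon moved from (2.5, 5.1) to (4.1, 4.3), a distance of √(1.6² + 0.8²) ≈ 1.8.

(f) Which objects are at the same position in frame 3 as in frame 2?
the brown cross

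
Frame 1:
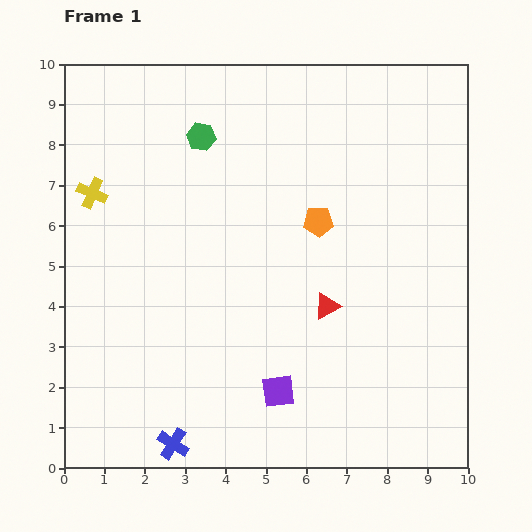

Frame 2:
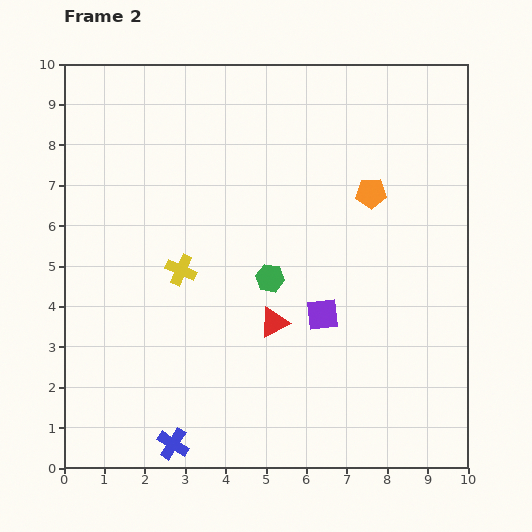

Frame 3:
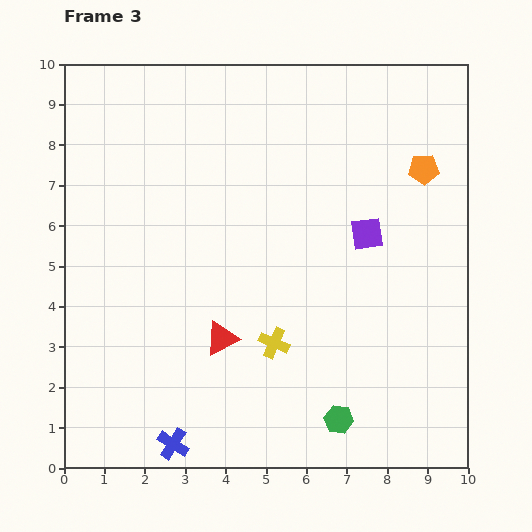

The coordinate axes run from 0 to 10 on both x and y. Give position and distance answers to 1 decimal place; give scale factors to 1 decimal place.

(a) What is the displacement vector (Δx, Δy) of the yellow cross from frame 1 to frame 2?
(2.2, -1.9)

The yellow cross was at (0.7, 6.8) in frame 1 and (2.9, 4.9) in frame 2.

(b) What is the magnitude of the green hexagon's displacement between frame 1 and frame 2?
3.9

The green hexagon moved from (3.4, 8.2) to (5.1, 4.7), a distance of √(1.7² + 3.5²) ≈ 3.9.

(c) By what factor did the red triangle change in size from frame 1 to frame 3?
1.3×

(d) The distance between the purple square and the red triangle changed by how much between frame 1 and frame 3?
+2.0

Distance in frame 1: 2.4. Distance in frame 3: 4.4.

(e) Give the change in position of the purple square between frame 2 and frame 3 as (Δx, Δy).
(1.1, 2.0)

The purple square was at (6.4, 3.8) in frame 2 and (7.5, 5.8) in frame 3.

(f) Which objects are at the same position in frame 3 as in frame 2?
the blue cross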